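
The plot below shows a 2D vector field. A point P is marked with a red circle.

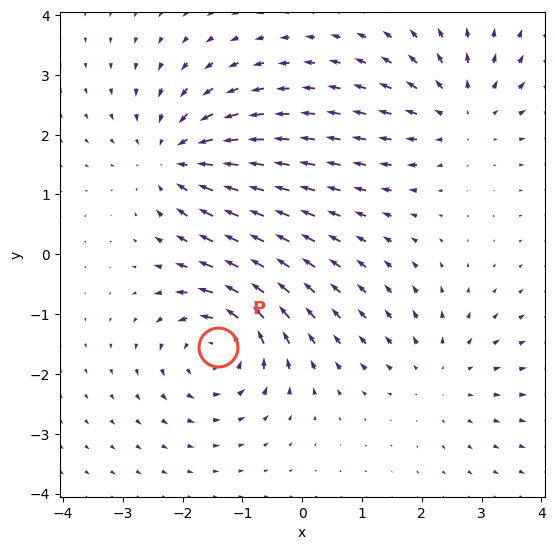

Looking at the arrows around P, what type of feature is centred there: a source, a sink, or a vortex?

vortex

At P (-1.4, -1.6) the arrows circulate counterclockwise. Divergence ≈0, curl about +6 — near-zero divergence with nonzero curl is a vortex.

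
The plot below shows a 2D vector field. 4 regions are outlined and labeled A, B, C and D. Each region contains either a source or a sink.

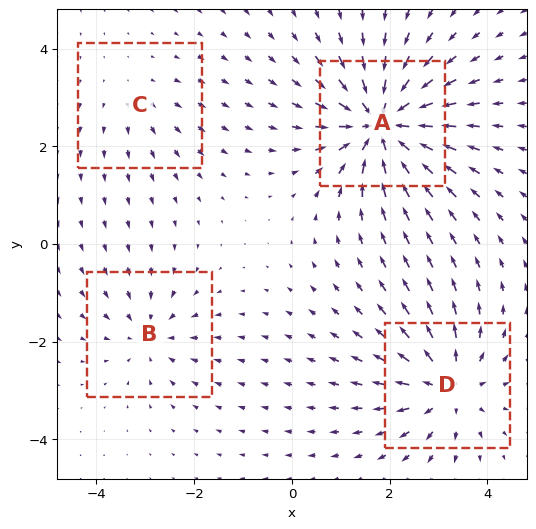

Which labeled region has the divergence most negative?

A

Divergence at each region's feature centre — A: about -8, B: about -4, C: about +2, D: about +6. Region A is most negative.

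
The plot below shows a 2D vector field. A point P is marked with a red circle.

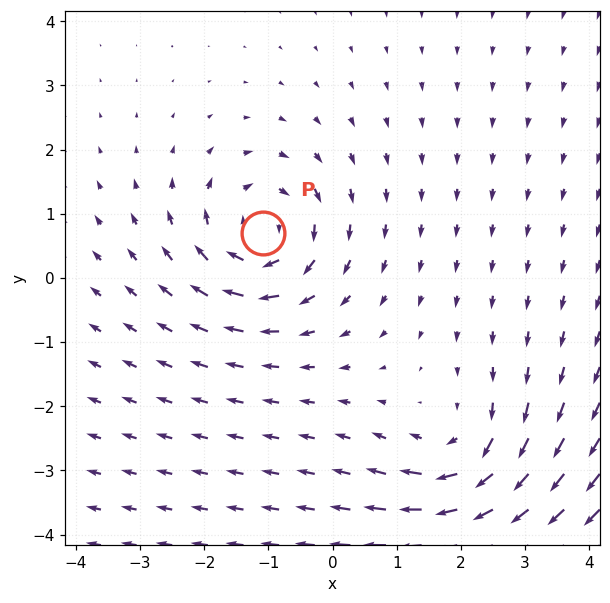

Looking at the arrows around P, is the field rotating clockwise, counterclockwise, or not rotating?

clockwise

Near P at (-1.1, 0.7) the arrows circulate clockwise. The curl (z-component) there is about -5; negative curl means clockwise rotation.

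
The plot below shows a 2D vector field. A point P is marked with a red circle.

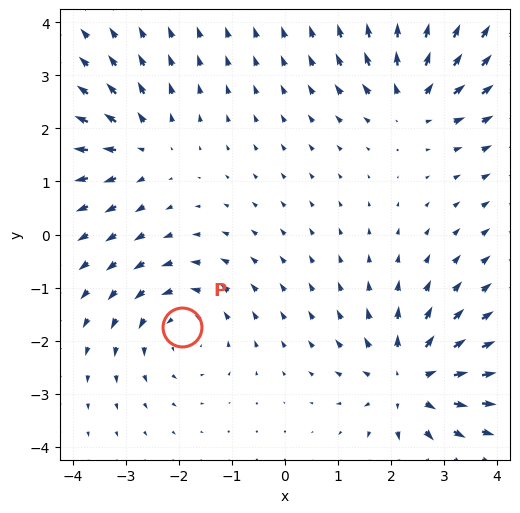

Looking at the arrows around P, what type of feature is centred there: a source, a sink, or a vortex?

vortex

At P (-1.9, -1.7) the arrows circulate counterclockwise. Divergence ≈0, curl about +4 — near-zero divergence with nonzero curl is a vortex.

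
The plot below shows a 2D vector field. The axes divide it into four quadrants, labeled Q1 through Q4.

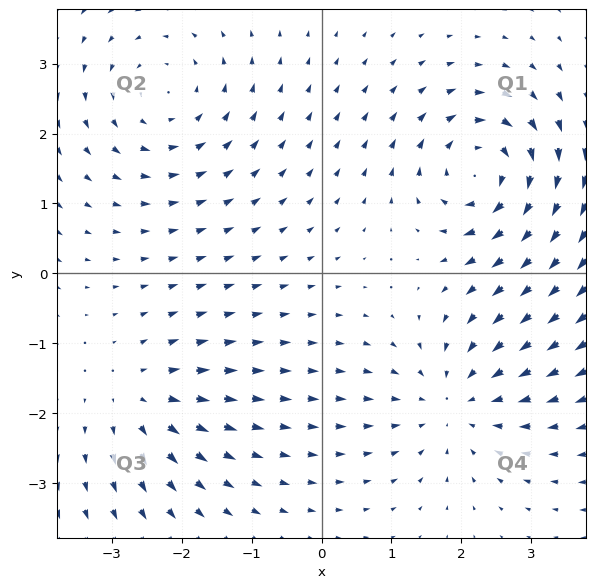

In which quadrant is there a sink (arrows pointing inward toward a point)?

Q4

The sink sits at approximately (1.9, -1.8), which lies in quadrant Q4. The divergence there is about -4, negative as expected for a sink.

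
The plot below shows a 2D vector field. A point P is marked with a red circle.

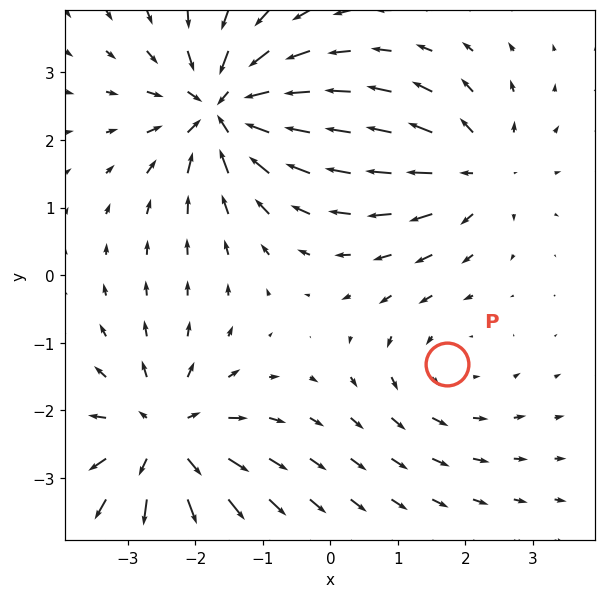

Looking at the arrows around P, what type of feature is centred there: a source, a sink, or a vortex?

vortex

At P (1.7, -1.3) the arrows circulate counterclockwise. Divergence ≈0, curl about +2 — near-zero divergence with nonzero curl is a vortex.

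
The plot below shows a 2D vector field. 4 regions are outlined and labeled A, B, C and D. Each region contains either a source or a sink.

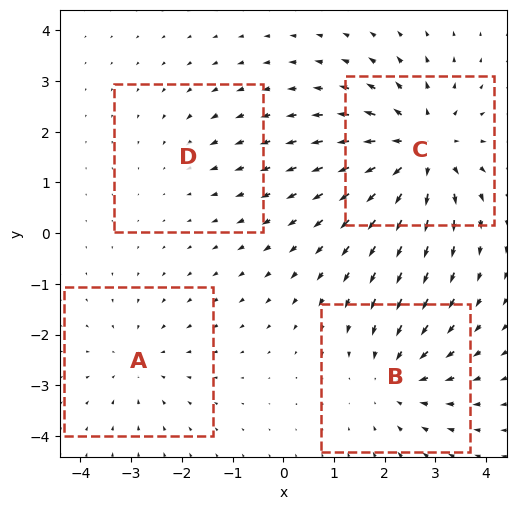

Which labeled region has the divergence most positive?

C

Divergence at each region's feature centre — A: about -3, B: about -4, C: about +6, D: about -2. Region C is most positive.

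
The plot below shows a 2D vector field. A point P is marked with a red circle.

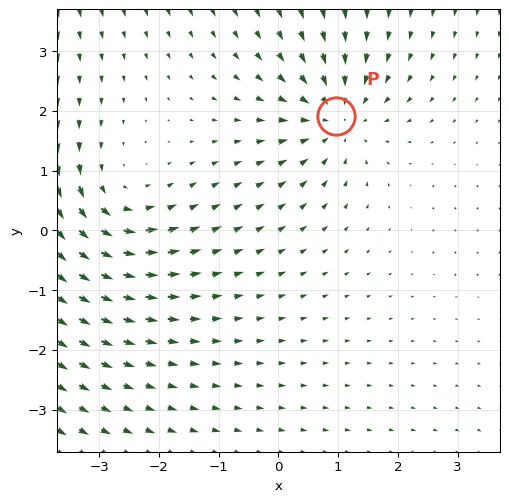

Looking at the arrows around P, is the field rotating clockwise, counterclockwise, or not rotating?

not rotating

Near P at (1.0, 1.9) the arrows show no circulation. The curl there is ≈0.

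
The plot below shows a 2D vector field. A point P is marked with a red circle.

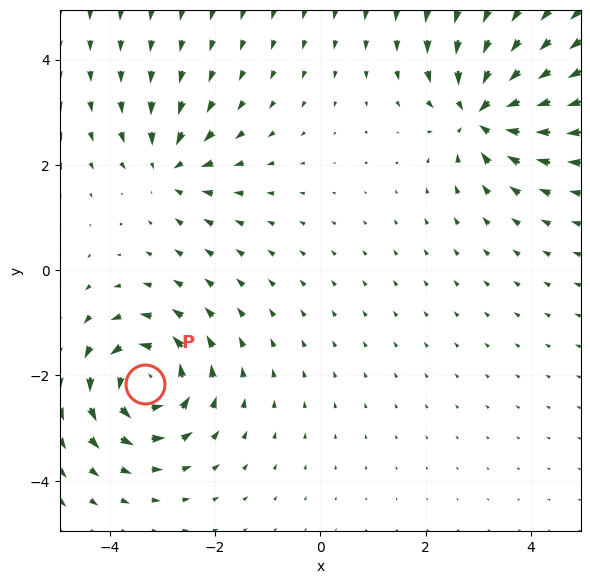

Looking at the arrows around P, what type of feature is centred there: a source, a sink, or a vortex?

At P (-3.3, -2.2) the arrows circulate counterclockwise. Divergence ≈0, curl about +6 — near-zero divergence with nonzero curl is a vortex.

vortex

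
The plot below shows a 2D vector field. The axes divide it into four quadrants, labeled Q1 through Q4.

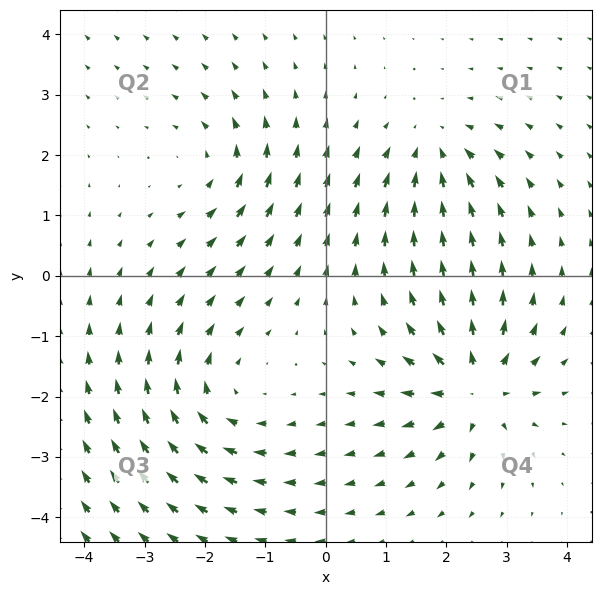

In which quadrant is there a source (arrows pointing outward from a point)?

The source sits at approximately (2.5, -1.8), which lies in quadrant Q4. The divergence there is about +6, positive as expected for a source.

Q4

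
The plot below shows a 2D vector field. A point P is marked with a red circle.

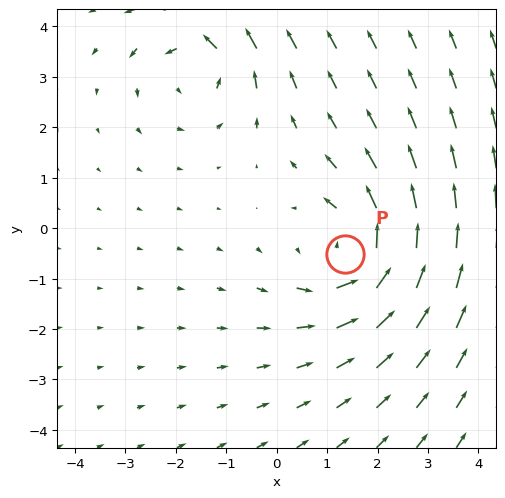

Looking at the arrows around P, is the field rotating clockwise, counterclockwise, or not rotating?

Near P at (1.3, -0.5) the arrows circulate counterclockwise. The curl (z-component) there is about +4; positive curl means counterclockwise rotation.

counterclockwise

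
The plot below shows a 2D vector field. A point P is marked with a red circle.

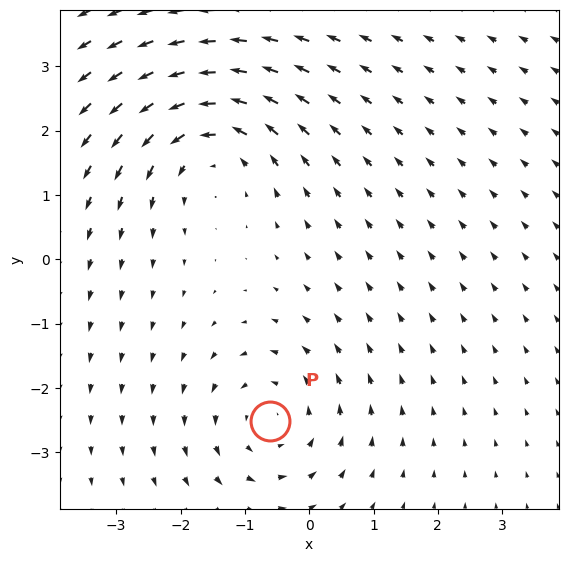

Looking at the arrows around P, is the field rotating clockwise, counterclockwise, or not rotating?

counterclockwise

Near P at (-0.6, -2.5) the arrows circulate counterclockwise. The curl (z-component) there is about +3; positive curl means counterclockwise rotation.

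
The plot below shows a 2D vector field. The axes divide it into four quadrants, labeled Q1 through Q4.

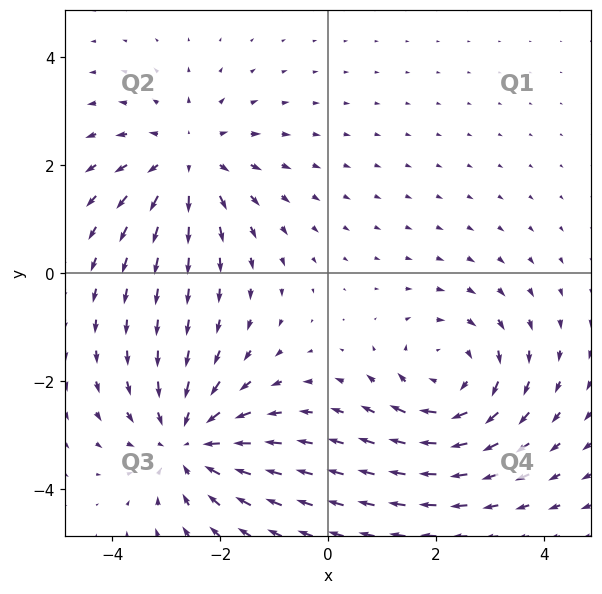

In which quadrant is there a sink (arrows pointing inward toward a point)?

The sink sits at approximately (-2.6, -3.1), which lies in quadrant Q3. The divergence there is about -4, negative as expected for a sink.

Q3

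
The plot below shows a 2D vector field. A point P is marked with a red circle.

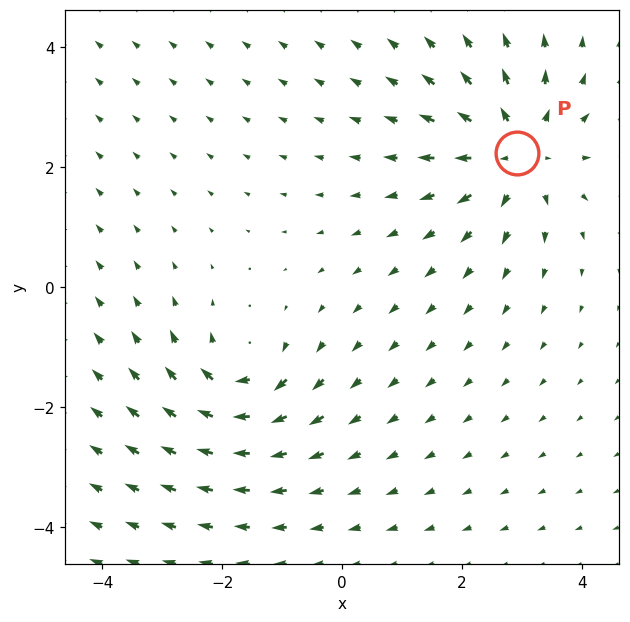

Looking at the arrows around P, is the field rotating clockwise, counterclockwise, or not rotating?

Near P at (2.9, 2.2) the arrows show no circulation. The curl there is ≈0.

not rotating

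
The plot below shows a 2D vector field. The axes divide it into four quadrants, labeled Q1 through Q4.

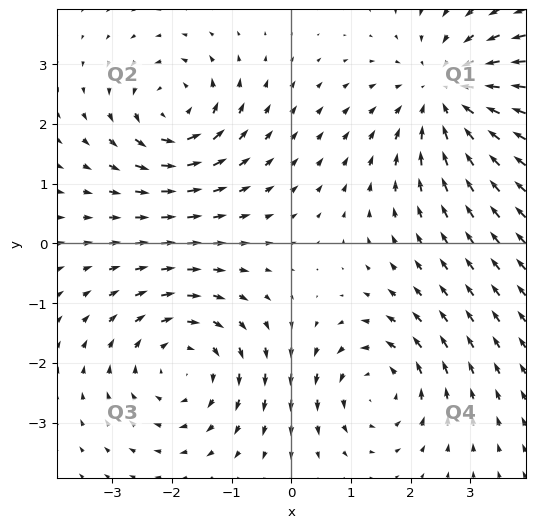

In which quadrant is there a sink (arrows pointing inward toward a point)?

Q1

The sink sits at approximately (2.6, 2.5), which lies in quadrant Q1. The divergence there is about -4, negative as expected for a sink.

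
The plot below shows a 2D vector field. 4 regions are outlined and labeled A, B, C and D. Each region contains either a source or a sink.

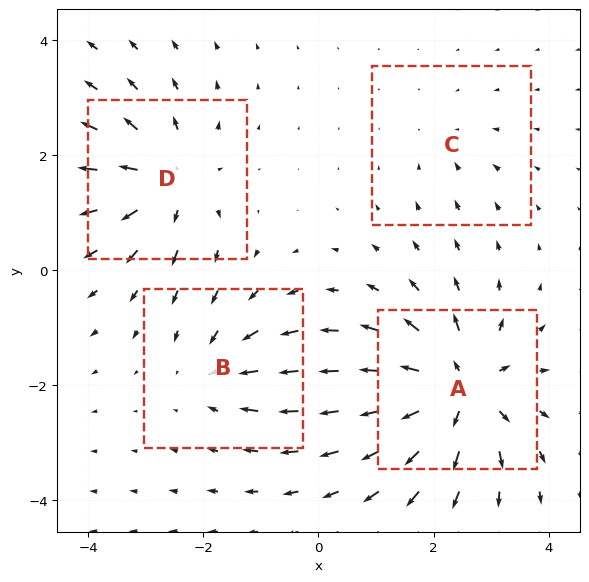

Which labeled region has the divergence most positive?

A

Divergence at each region's feature centre — A: about +8, B: about -4, C: about -2, D: about +6. Region A is most positive.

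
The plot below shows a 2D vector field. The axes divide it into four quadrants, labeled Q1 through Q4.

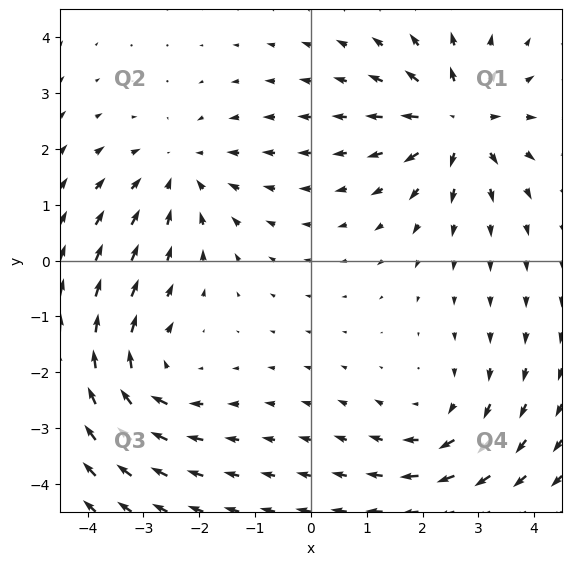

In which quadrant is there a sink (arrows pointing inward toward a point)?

Q2

The sink sits at approximately (-2.3, 1.6), which lies in quadrant Q2. The divergence there is about -3, negative as expected for a sink.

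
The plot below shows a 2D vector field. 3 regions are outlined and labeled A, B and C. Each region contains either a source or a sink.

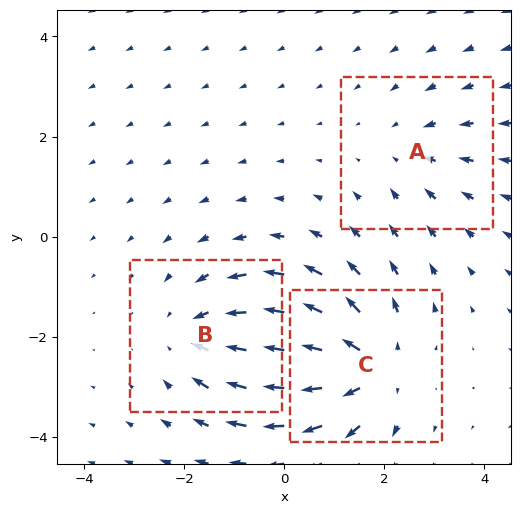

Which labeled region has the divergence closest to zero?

Divergence at each region's feature centre — A: about -2, B: about -3, C: about +4. Region A is closest to zero.

A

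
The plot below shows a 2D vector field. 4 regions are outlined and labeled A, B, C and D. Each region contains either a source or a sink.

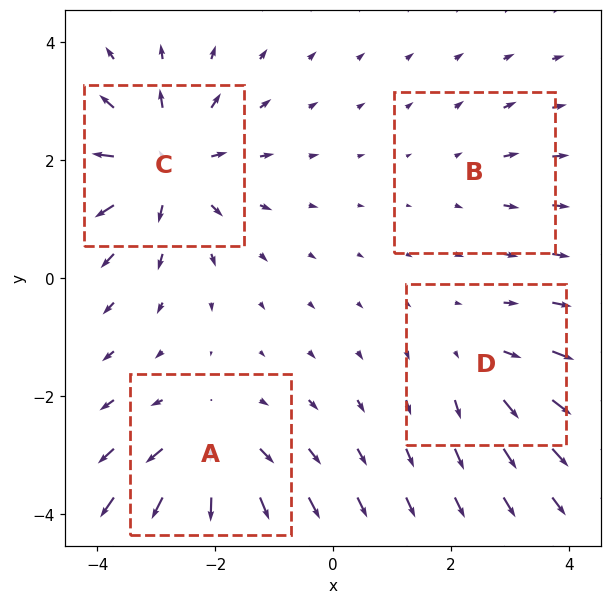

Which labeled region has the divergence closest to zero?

Divergence at each region's feature centre — A: about +5, B: about +2, C: about +7, D: about +4. Region B is closest to zero.

B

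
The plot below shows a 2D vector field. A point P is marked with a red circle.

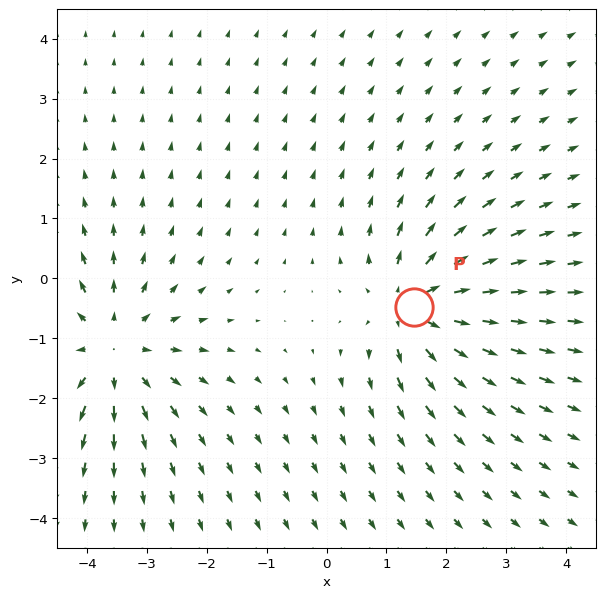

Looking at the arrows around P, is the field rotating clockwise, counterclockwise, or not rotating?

Near P at (1.5, -0.5) the arrows show no circulation. The curl there is ≈0.

not rotating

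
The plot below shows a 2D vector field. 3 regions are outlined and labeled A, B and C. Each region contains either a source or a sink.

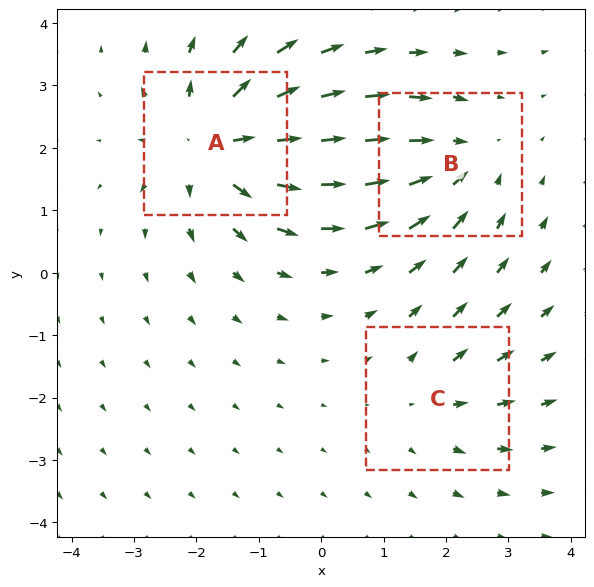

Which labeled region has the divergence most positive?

Divergence at each region's feature centre — A: about +5, B: about -3, C: about +2. Region A is most positive.

A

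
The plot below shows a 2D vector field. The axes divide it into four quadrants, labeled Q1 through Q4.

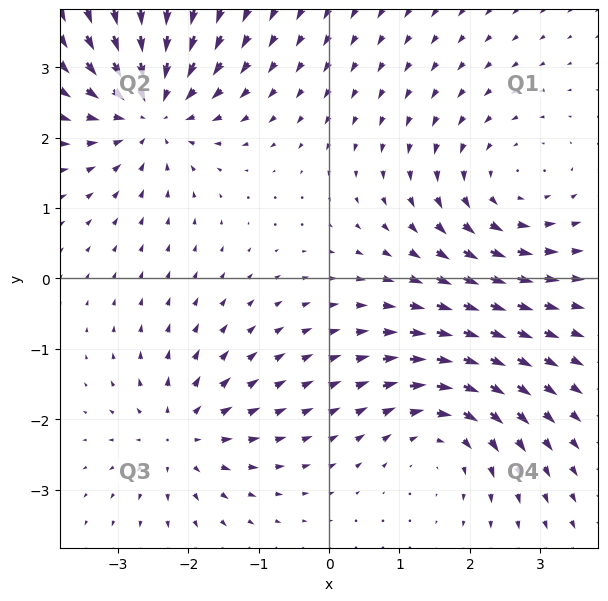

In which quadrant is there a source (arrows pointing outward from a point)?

The source sits at approximately (-2.1, -2.2), which lies in quadrant Q3. The divergence there is about +3, positive as expected for a source.

Q3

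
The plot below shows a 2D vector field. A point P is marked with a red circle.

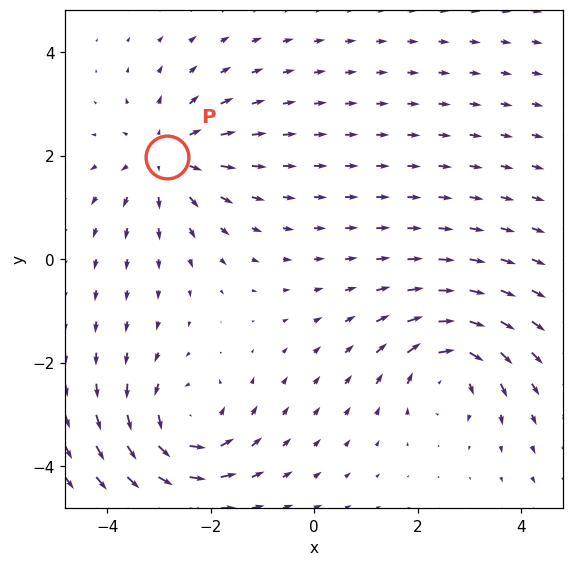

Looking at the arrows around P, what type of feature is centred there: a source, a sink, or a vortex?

At P (-2.9, 2.0) the arrows spread outward. Divergence about +3, curl ≈0 — positive divergence with near-zero curl is a source.

source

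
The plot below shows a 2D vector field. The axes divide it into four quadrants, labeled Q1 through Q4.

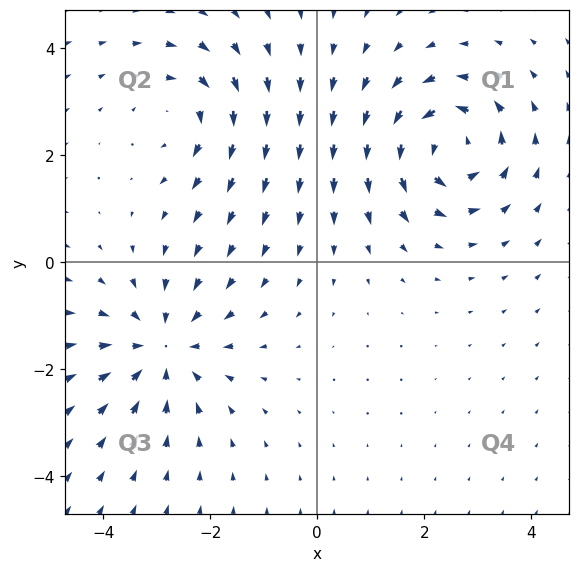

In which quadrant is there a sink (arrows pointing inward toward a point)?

The sink sits at approximately (-2.9, -1.6), which lies in quadrant Q3. The divergence there is about -4, negative as expected for a sink.

Q3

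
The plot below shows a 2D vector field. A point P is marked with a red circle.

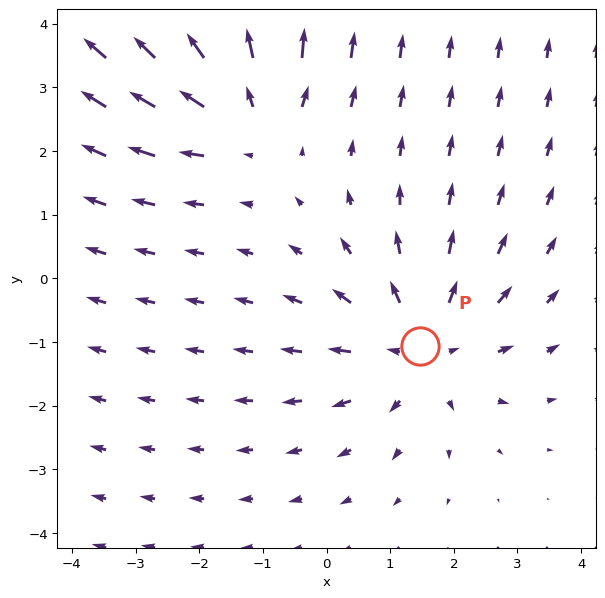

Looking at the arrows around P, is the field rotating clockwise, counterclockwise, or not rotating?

Near P at (1.5, -1.1) the arrows show no circulation. The curl there is ≈0.

not rotating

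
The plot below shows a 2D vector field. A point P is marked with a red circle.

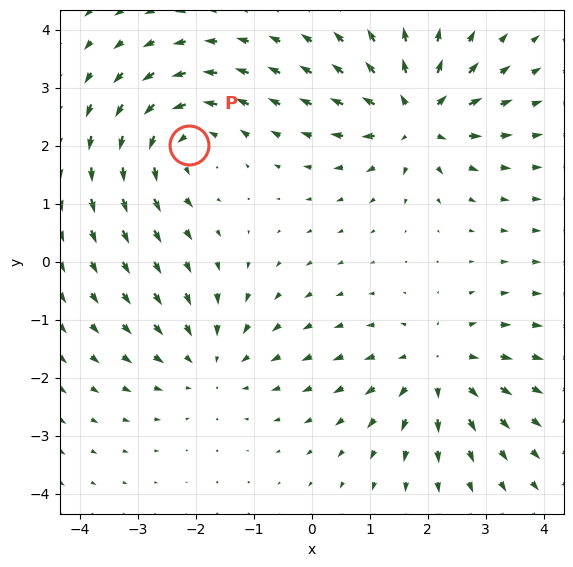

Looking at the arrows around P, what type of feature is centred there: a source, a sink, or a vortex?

vortex

At P (-2.1, 2.0) the arrows circulate counterclockwise. Divergence ≈0, curl about +5 — near-zero divergence with nonzero curl is a vortex.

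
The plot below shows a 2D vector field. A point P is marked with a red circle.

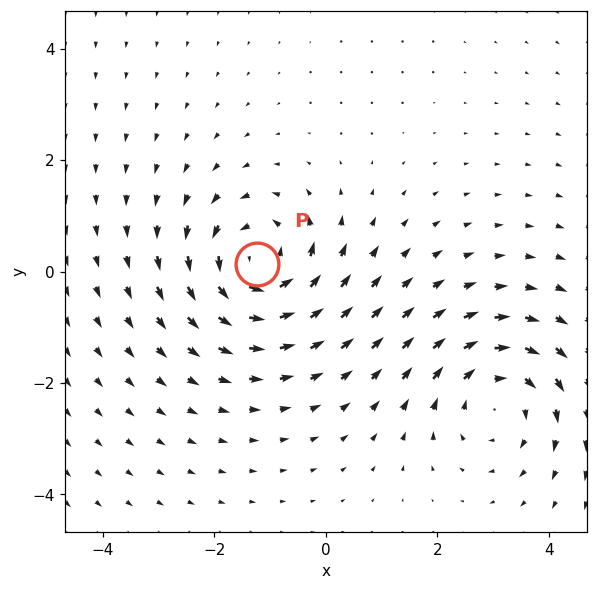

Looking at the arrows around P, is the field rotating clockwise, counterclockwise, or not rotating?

Near P at (-1.2, 0.1) the arrows circulate counterclockwise. The curl (z-component) there is about +3; positive curl means counterclockwise rotation.

counterclockwise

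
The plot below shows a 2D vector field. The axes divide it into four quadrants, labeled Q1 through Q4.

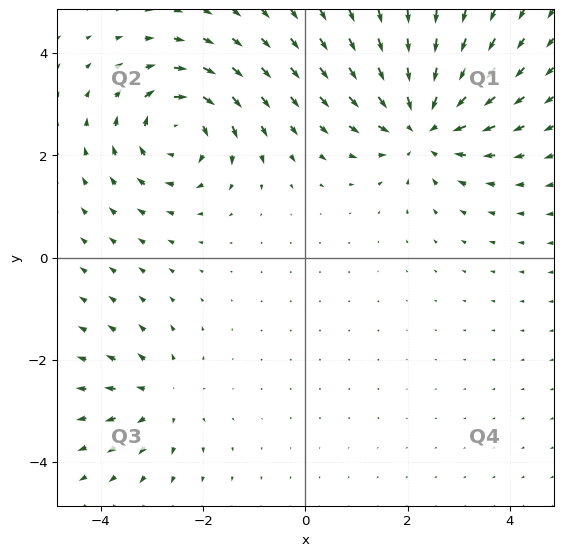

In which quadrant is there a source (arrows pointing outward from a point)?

Q3

The source sits at approximately (-2.8, -2.7), which lies in quadrant Q3. The divergence there is about +3, positive as expected for a source.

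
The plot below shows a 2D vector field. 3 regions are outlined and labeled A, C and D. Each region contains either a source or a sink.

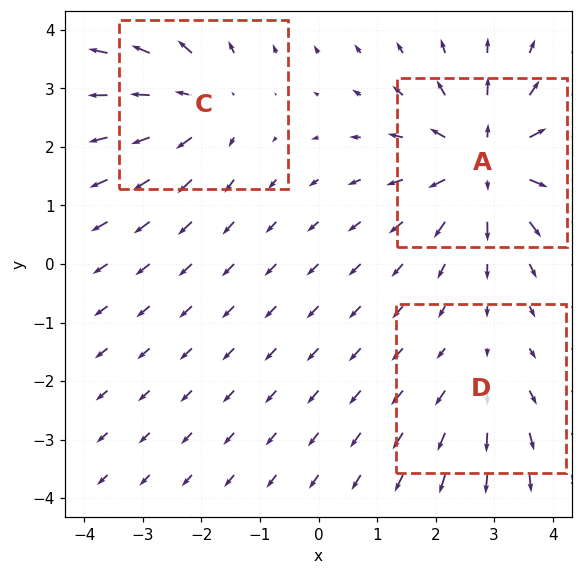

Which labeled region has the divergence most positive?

Divergence at each region's feature centre — A: about +5, C: about +3, D: about +2. Region A is most positive.

A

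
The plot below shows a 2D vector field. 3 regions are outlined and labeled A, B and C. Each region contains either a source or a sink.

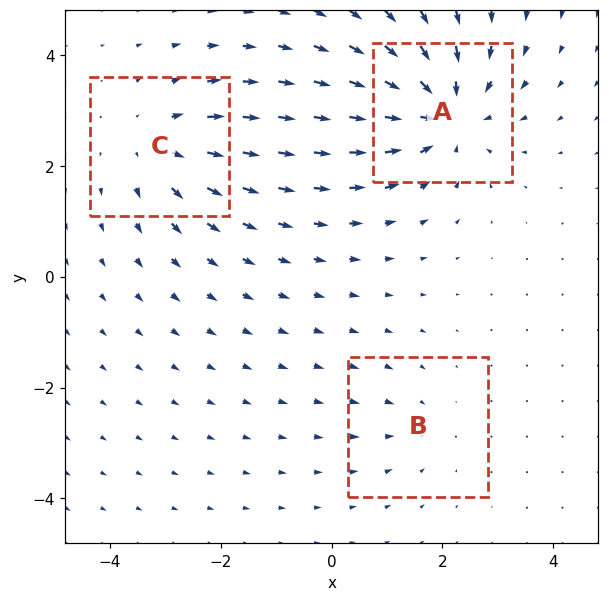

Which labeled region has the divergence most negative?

Divergence at each region's feature centre — A: about -5, B: about -2, C: about +3. Region A is most negative.

A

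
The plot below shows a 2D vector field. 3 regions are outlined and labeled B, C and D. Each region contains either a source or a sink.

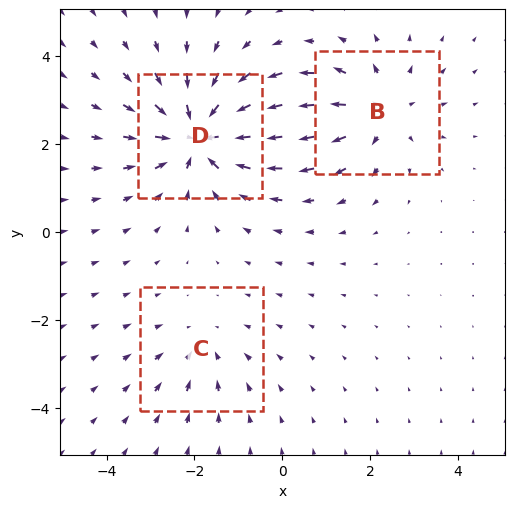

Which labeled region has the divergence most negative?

Divergence at each region's feature centre — B: about +3, C: about -2, D: about -5. Region D is most negative.

D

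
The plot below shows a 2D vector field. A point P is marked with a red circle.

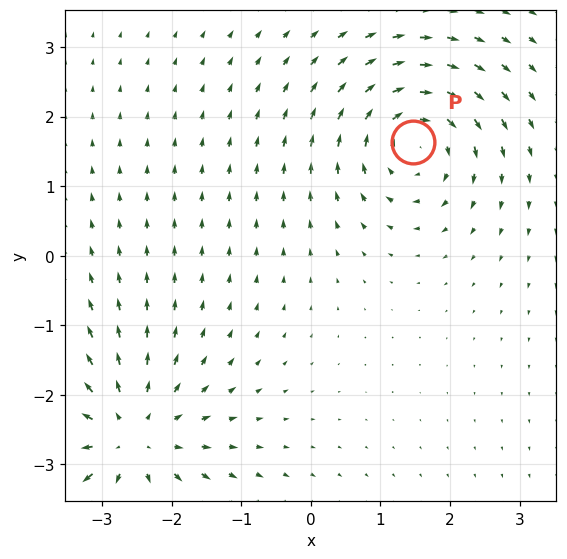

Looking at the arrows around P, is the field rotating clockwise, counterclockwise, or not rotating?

Near P at (1.5, 1.6) the arrows circulate clockwise. The curl (z-component) there is about -5; negative curl means clockwise rotation.

clockwise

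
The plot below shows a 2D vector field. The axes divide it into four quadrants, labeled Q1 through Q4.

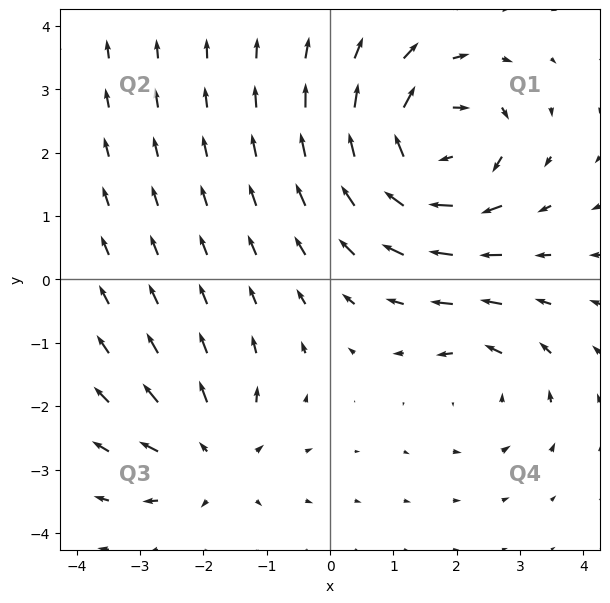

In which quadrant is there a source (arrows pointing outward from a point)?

The source sits at approximately (-1.8, -2.8), which lies in quadrant Q3. The divergence there is about +3, positive as expected for a source.

Q3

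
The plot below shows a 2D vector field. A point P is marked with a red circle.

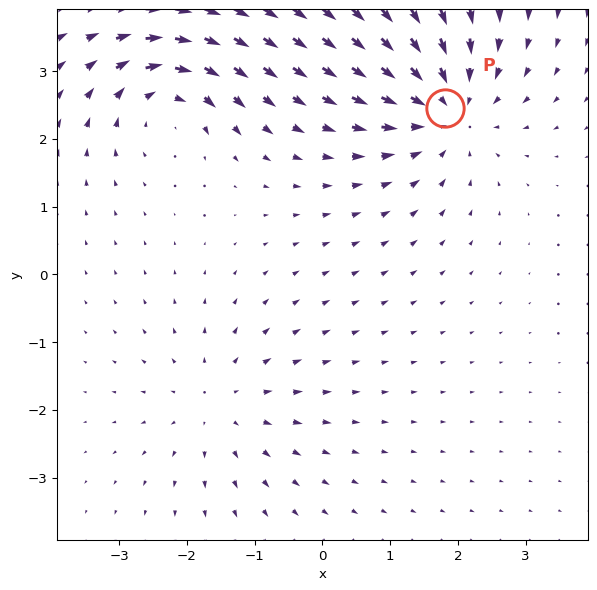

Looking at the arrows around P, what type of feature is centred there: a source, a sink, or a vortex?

At P (1.8, 2.5) the arrows converge inward. Divergence about -4, curl ≈0 — negative divergence with near-zero curl is a sink.

sink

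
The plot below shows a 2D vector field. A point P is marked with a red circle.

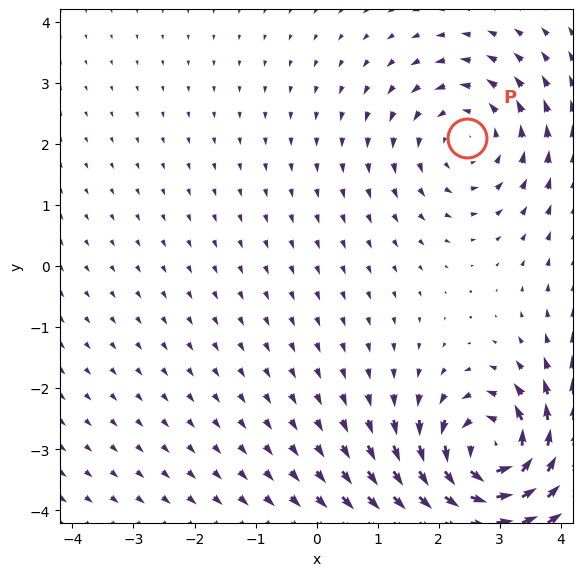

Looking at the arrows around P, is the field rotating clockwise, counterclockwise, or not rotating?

counterclockwise

Near P at (2.5, 2.1) the arrows circulate counterclockwise. The curl (z-component) there is about +2; positive curl means counterclockwise rotation.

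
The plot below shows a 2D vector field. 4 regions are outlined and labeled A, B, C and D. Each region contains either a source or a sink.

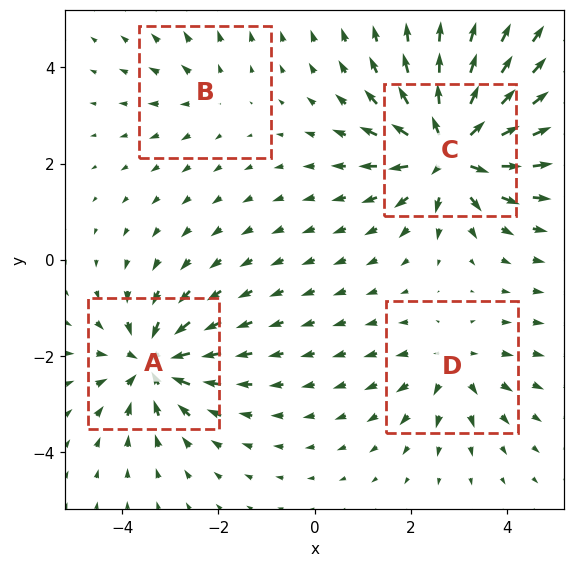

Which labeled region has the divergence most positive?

Divergence at each region's feature centre — A: about -6, B: about +2, C: about +9, D: about +4. Region C is most positive.

C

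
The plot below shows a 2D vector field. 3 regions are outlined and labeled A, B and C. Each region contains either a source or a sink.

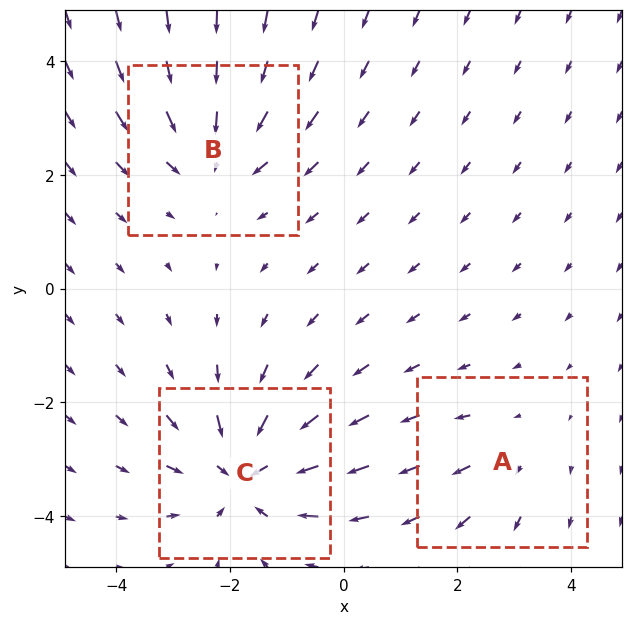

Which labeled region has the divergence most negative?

C

Divergence at each region's feature centre — A: about +2, B: about -3, C: about -4. Region C is most negative.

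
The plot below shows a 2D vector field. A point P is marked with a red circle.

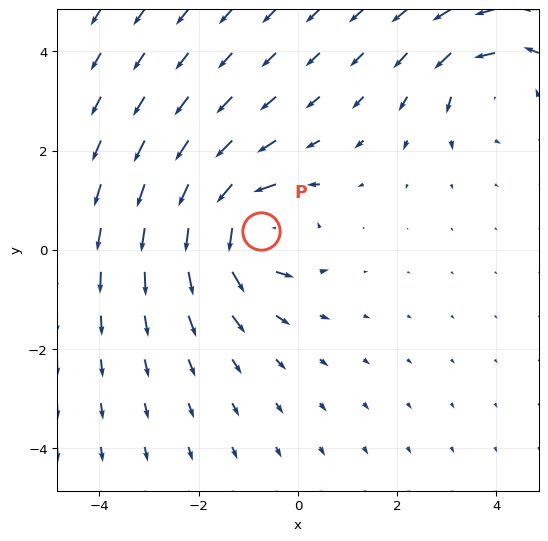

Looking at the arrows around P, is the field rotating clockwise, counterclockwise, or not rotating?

Near P at (-0.7, 0.4) the arrows circulate counterclockwise. The curl (z-component) there is about +6; positive curl means counterclockwise rotation.

counterclockwise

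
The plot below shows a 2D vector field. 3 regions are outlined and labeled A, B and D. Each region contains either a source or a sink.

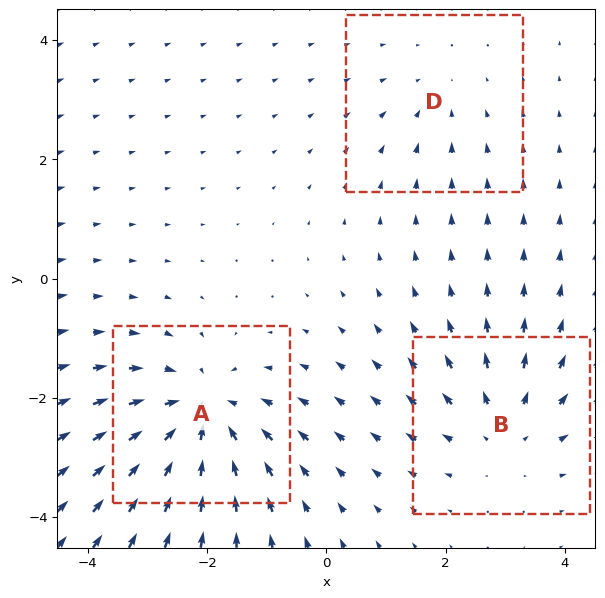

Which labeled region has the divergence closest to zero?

D

Divergence at each region's feature centre — A: about -4, B: about +3, D: about -2. Region D is closest to zero.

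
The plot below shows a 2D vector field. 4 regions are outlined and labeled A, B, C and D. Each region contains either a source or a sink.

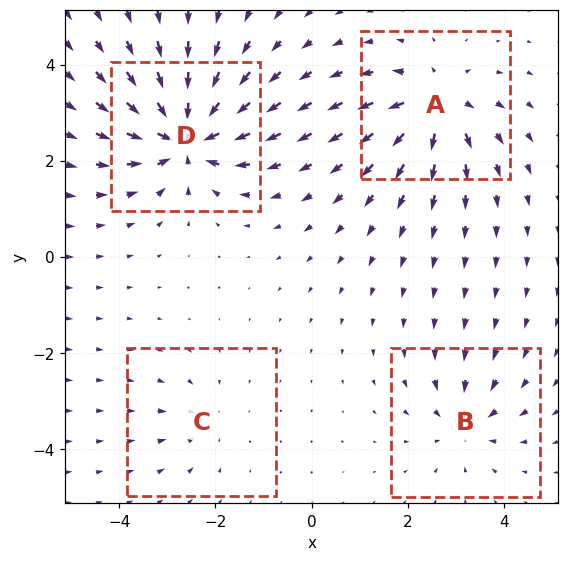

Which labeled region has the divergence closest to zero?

Divergence at each region's feature centre — A: about +6, B: about -4, C: about -2, D: about -8. Region C is closest to zero.

C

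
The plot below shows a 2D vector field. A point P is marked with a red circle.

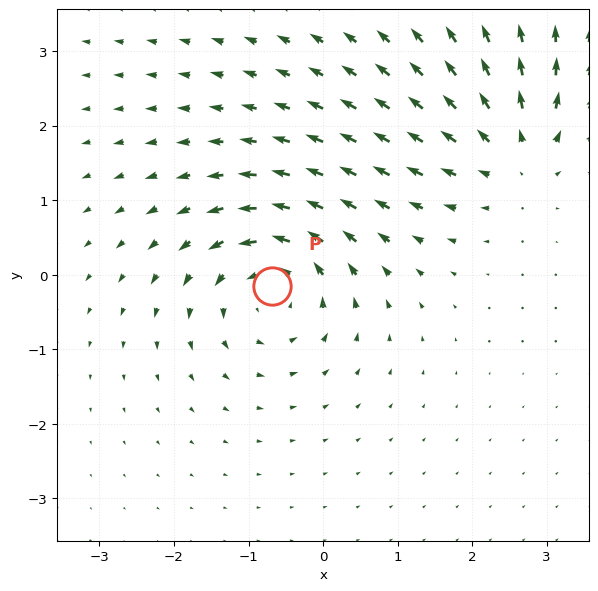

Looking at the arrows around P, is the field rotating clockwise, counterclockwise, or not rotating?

counterclockwise

Near P at (-0.7, -0.2) the arrows circulate counterclockwise. The curl (z-component) there is about +4; positive curl means counterclockwise rotation.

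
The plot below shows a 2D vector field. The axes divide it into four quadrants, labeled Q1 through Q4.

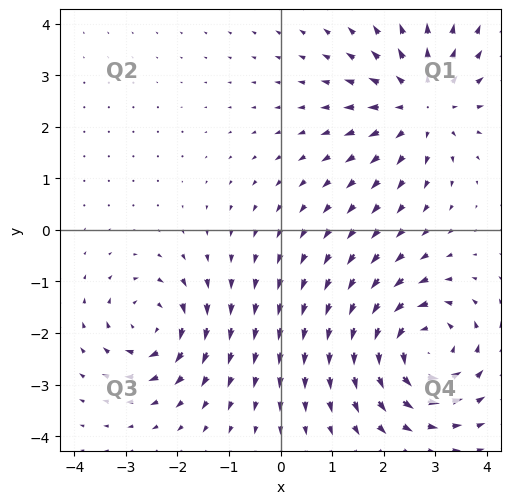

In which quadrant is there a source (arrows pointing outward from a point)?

Q1

The source sits at approximately (2.8, 2.4), which lies in quadrant Q1. The divergence there is about +4, positive as expected for a source.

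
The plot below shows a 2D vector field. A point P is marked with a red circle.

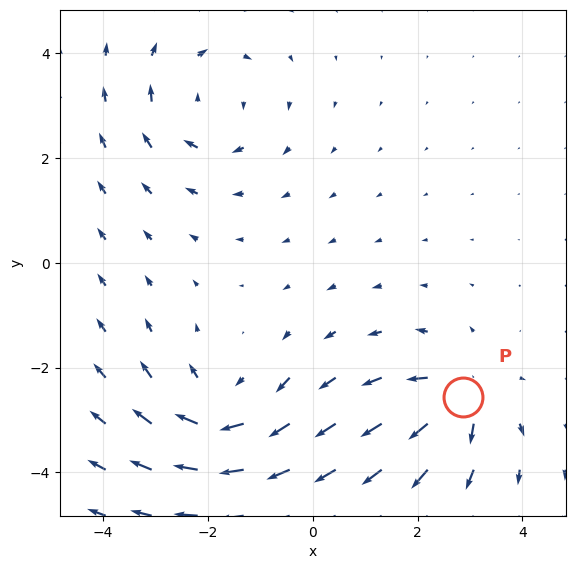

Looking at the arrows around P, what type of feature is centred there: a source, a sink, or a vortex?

At P (2.9, -2.6) the arrows spread outward. Divergence about +5, curl ≈0 — positive divergence with near-zero curl is a source.

source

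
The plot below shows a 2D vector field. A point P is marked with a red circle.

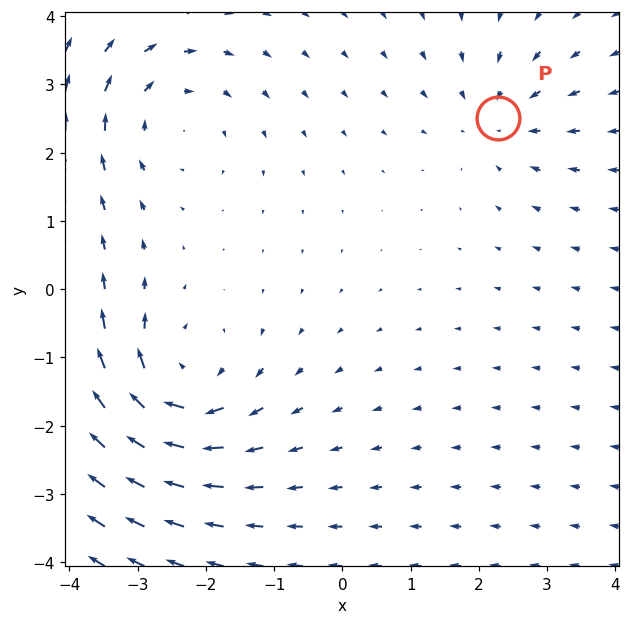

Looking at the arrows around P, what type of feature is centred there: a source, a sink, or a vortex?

At P (2.3, 2.5) the arrows converge inward. Divergence about -3, curl ≈0 — negative divergence with near-zero curl is a sink.

sink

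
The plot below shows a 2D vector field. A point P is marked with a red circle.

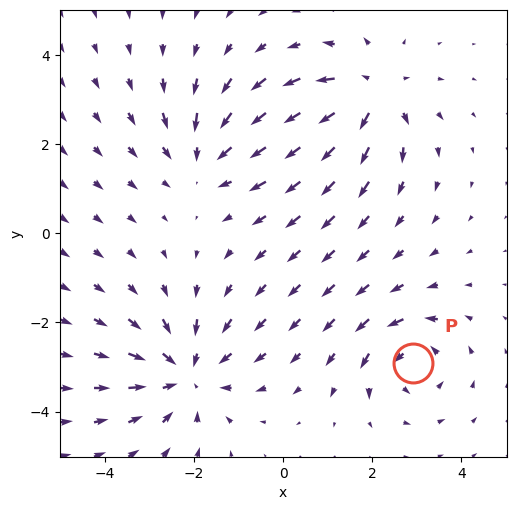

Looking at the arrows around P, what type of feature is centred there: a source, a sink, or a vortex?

At P (2.9, -2.9) the arrows circulate counterclockwise. Divergence ≈0, curl about +4 — near-zero divergence with nonzero curl is a vortex.

vortex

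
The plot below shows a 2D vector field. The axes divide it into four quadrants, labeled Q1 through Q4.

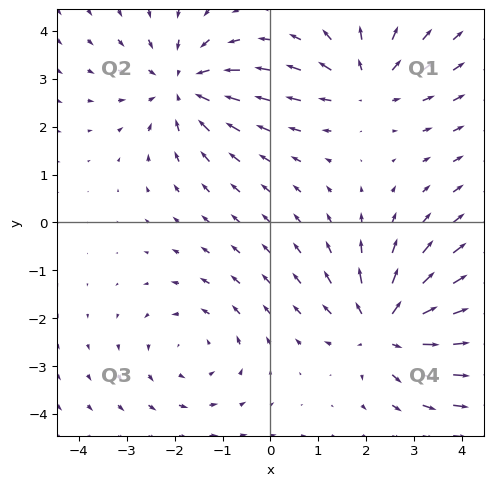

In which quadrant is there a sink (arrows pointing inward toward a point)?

The sink sits at approximately (-1.8, 2.9), which lies in quadrant Q2. The divergence there is about -4, negative as expected for a sink.

Q2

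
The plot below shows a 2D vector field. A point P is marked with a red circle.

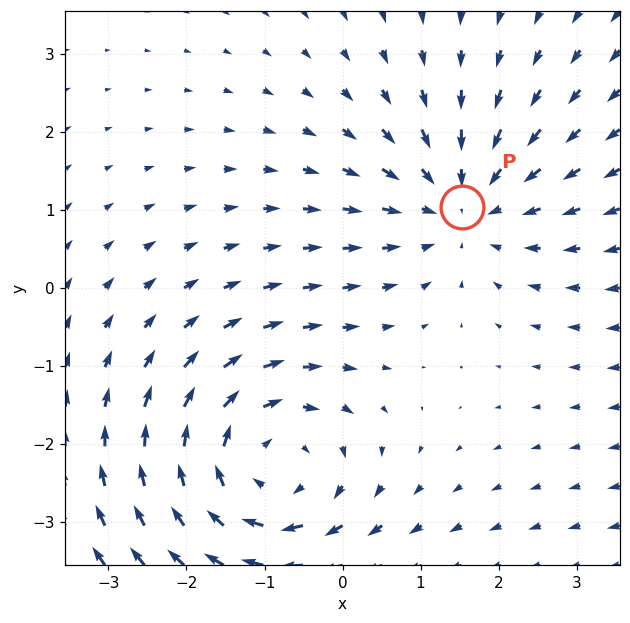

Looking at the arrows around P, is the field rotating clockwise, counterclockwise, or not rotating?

not rotating

Near P at (1.5, 1.0) the arrows show no circulation. The curl there is ≈0.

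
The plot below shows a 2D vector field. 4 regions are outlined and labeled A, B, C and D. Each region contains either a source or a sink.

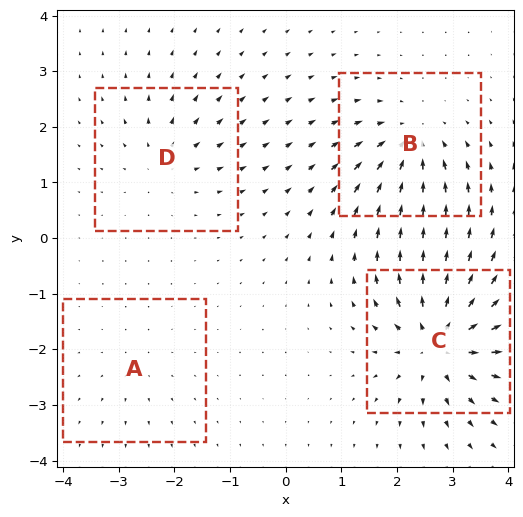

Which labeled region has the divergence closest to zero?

Divergence at each region's feature centre — A: about +2, B: about -6, C: about +8, D: about +4. Region A is closest to zero.

A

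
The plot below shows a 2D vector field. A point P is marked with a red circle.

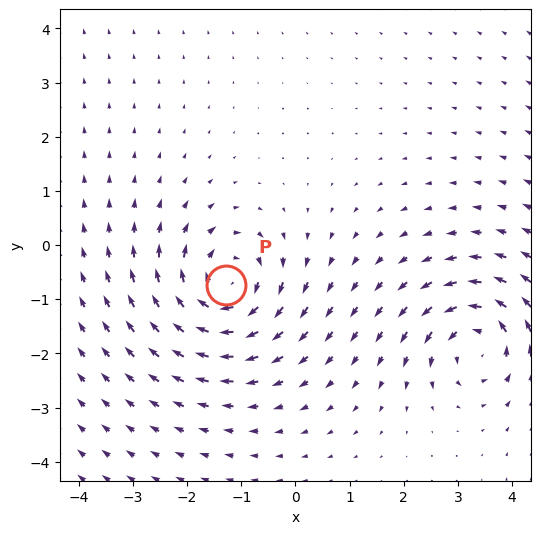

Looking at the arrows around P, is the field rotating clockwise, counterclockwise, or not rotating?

clockwise

Near P at (-1.3, -0.7) the arrows circulate clockwise. The curl (z-component) there is about -6; negative curl means clockwise rotation.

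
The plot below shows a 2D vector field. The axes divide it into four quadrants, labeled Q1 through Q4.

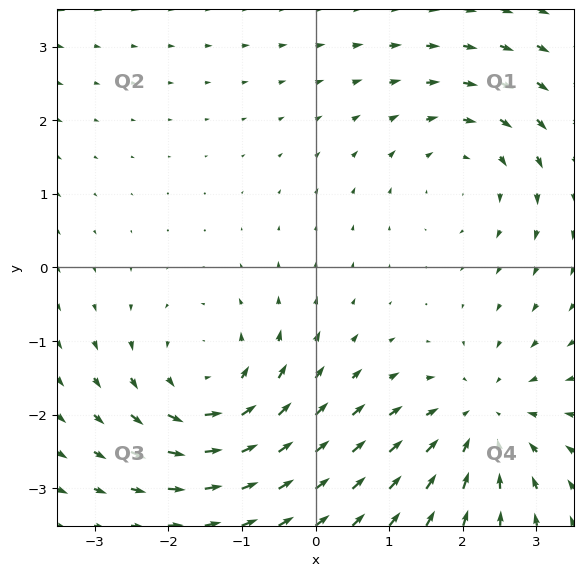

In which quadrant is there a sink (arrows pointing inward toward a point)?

The sink sits at approximately (2.3, -2.1), which lies in quadrant Q4. The divergence there is about -4, negative as expected for a sink.

Q4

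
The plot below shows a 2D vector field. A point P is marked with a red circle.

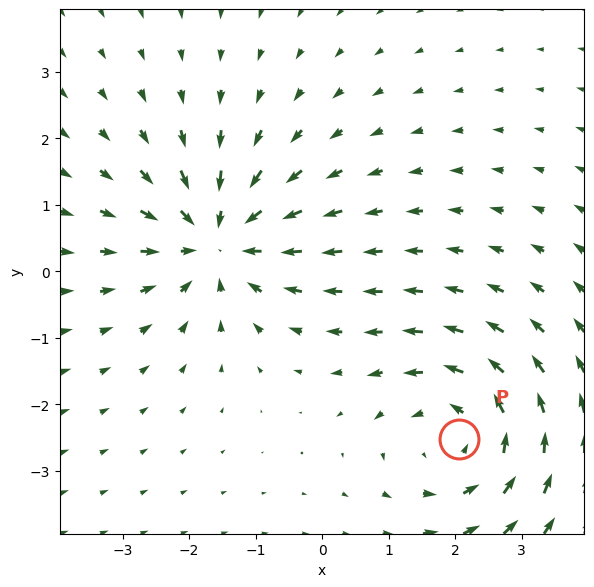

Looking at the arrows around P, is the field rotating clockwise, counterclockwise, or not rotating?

counterclockwise

Near P at (2.1, -2.5) the arrows circulate counterclockwise. The curl (z-component) there is about +4; positive curl means counterclockwise rotation.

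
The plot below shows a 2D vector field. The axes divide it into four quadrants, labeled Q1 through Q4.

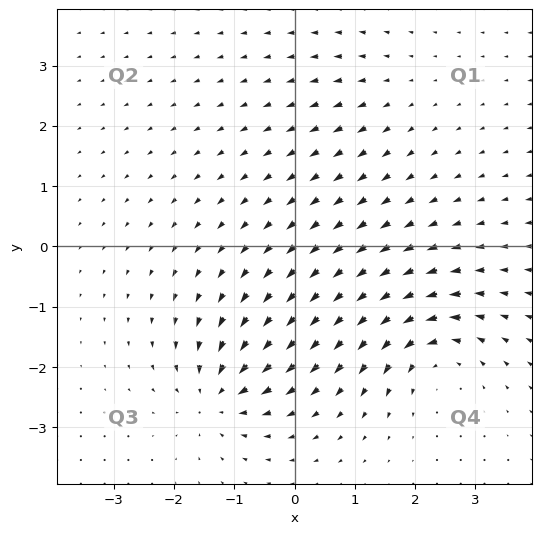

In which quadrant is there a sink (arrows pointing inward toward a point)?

The sink sits at approximately (-1.3, -2.5), which lies in quadrant Q3. The divergence there is about -7, negative as expected for a sink.

Q3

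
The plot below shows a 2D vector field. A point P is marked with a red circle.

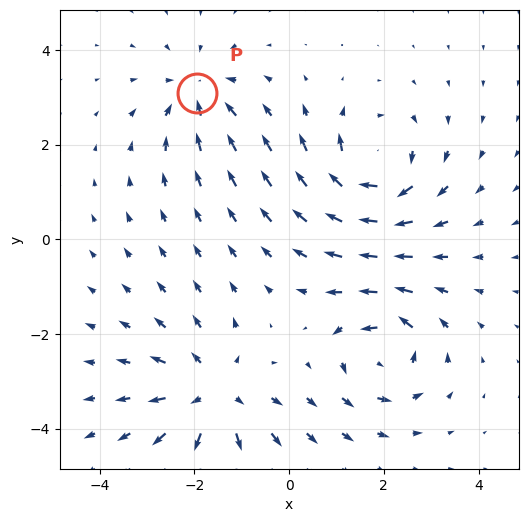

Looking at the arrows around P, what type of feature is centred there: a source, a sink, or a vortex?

sink

At P (-1.9, 3.1) the arrows converge inward. Divergence about -4, curl ≈0 — negative divergence with near-zero curl is a sink.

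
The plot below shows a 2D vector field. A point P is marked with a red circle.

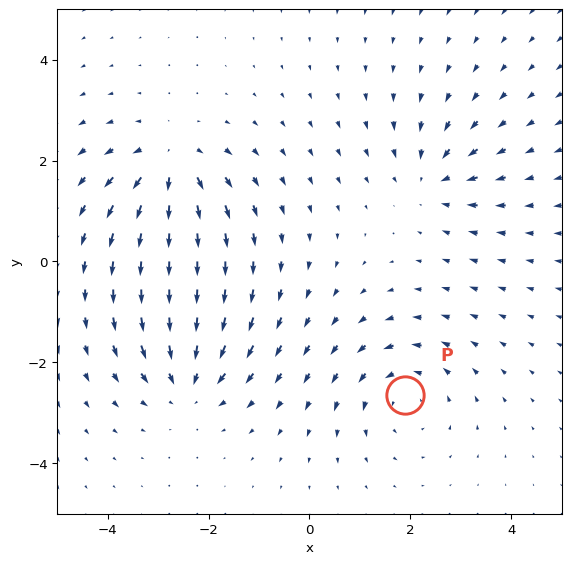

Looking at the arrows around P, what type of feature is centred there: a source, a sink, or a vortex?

vortex

At P (1.9, -2.7) the arrows circulate counterclockwise. Divergence ≈0, curl about +4 — near-zero divergence with nonzero curl is a vortex.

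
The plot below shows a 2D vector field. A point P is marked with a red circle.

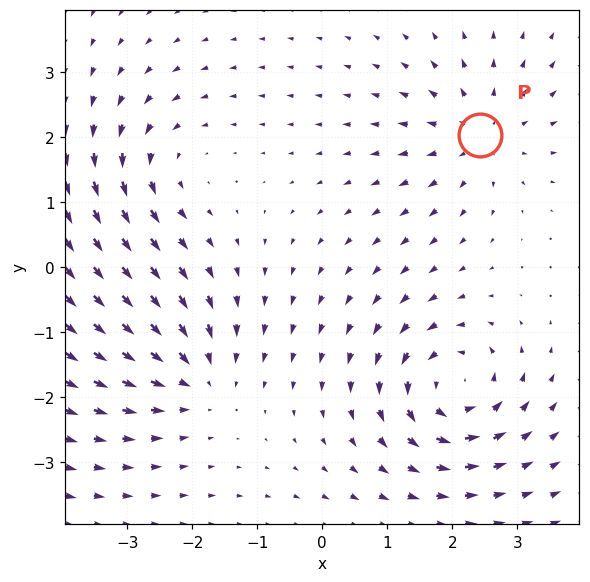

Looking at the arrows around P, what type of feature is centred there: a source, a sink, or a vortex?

source

At P (2.4, 2.0) the arrows spread outward. Divergence about +4, curl ≈0 — positive divergence with near-zero curl is a source.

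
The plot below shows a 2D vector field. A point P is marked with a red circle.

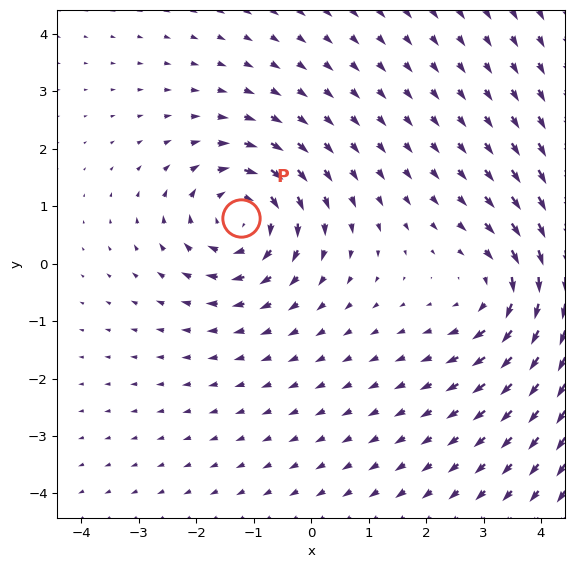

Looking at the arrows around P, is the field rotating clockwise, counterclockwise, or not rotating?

Near P at (-1.2, 0.8) the arrows circulate clockwise. The curl (z-component) there is about -5; negative curl means clockwise rotation.

clockwise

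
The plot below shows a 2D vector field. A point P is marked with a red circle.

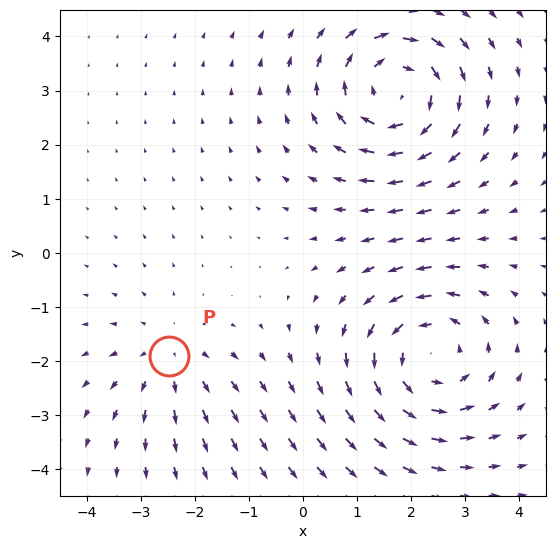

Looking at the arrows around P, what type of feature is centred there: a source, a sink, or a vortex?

At P (-2.5, -1.9) the arrows spread outward. Divergence about +2, curl ≈0 — positive divergence with near-zero curl is a source.

source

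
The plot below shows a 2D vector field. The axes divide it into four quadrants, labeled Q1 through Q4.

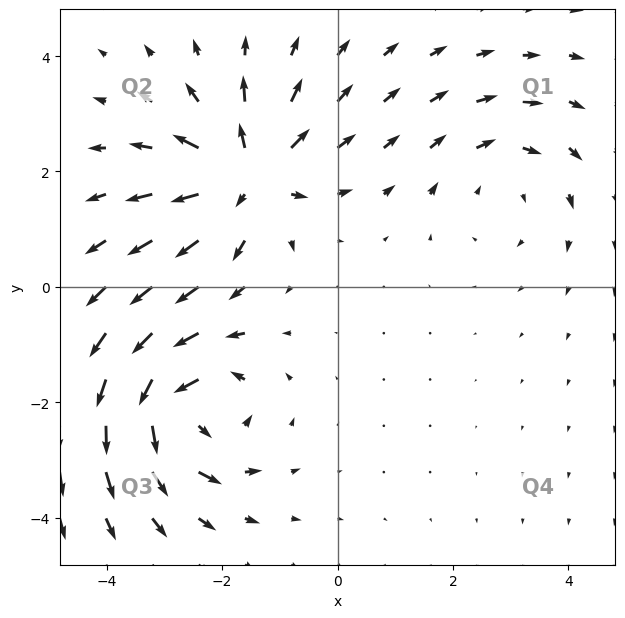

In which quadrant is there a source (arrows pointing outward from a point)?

The source sits at approximately (-1.6, 1.9), which lies in quadrant Q2. The divergence there is about +5, positive as expected for a source.

Q2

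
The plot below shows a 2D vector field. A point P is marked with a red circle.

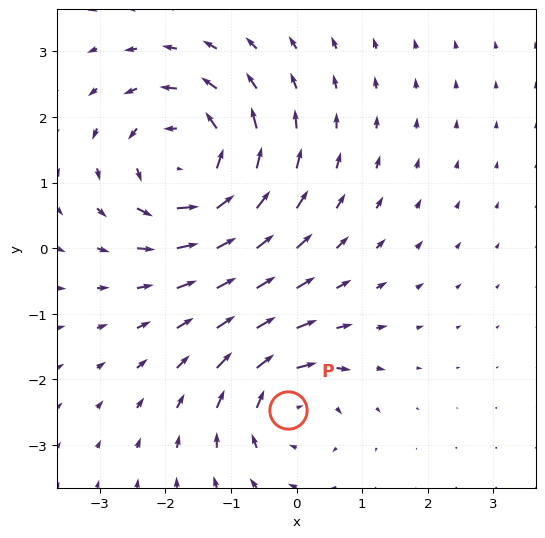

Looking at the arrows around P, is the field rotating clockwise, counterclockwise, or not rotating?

clockwise

Near P at (-0.1, -2.5) the arrows circulate clockwise. The curl (z-component) there is about -4; negative curl means clockwise rotation.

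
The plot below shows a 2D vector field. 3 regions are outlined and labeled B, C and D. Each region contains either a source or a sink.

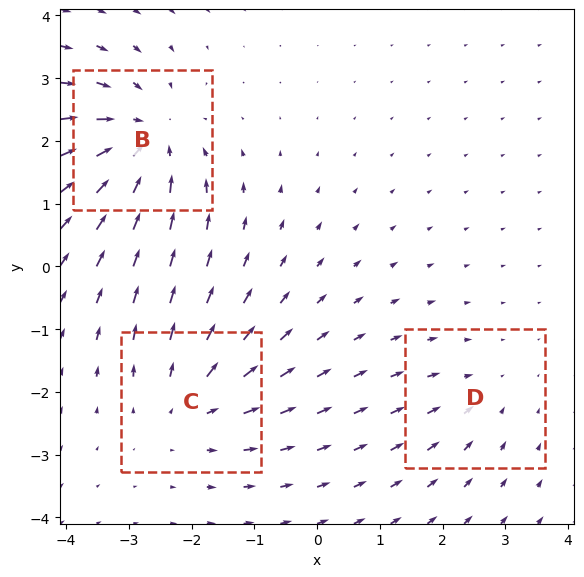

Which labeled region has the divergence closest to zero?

Divergence at each region's feature centre — B: about -4, C: about +3, D: about -2. Region D is closest to zero.

D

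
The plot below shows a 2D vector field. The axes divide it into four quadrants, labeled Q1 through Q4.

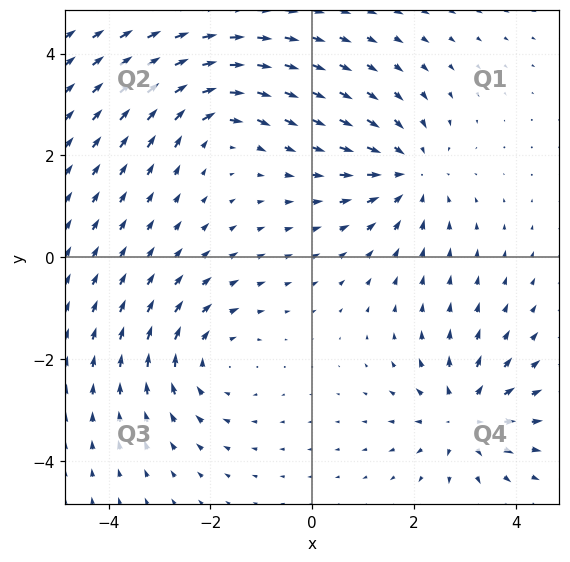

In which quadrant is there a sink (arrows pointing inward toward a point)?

The sink sits at approximately (1.9, 1.6), which lies in quadrant Q1. The divergence there is about -3, negative as expected for a sink.

Q1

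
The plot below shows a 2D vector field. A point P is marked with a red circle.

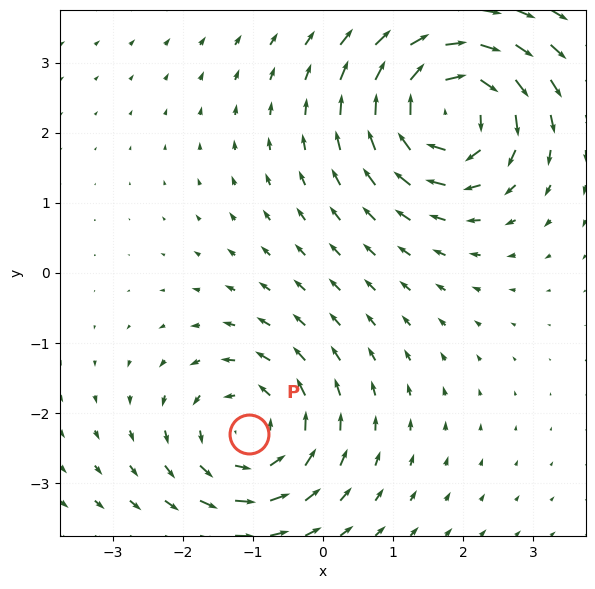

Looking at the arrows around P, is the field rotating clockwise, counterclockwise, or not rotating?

counterclockwise

Near P at (-1.0, -2.3) the arrows circulate counterclockwise. The curl (z-component) there is about +3; positive curl means counterclockwise rotation.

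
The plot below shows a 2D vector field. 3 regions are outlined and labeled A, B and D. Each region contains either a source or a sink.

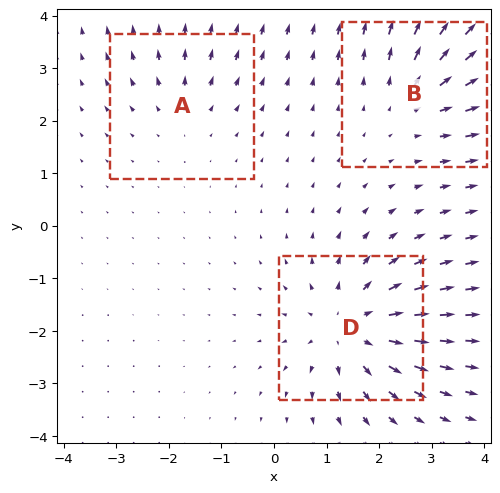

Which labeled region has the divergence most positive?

D

Divergence at each region's feature centre — A: about +2, B: about +3, D: about +4. Region D is most positive.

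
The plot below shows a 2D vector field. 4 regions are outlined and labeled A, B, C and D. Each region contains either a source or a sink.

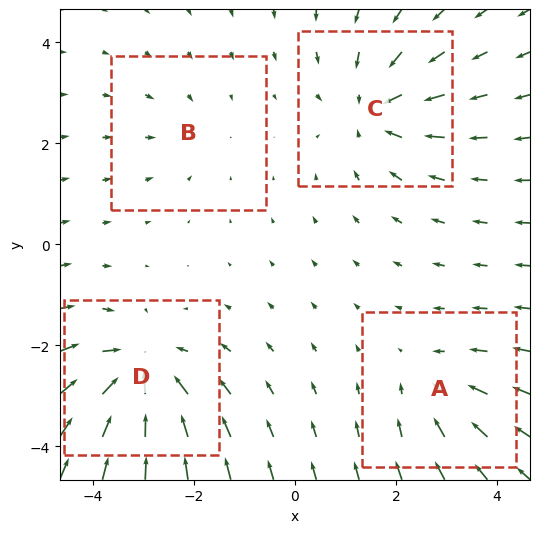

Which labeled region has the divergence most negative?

D

Divergence at each region's feature centre — A: about -3, B: about -2, C: about -5, D: about -6. Region D is most negative.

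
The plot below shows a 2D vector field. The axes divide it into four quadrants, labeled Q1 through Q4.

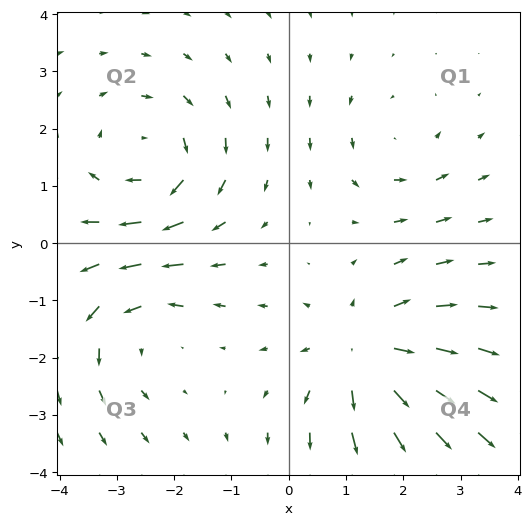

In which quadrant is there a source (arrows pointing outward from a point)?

Q4

The source sits at approximately (1.3, -1.9), which lies in quadrant Q4. The divergence there is about +4, positive as expected for a source.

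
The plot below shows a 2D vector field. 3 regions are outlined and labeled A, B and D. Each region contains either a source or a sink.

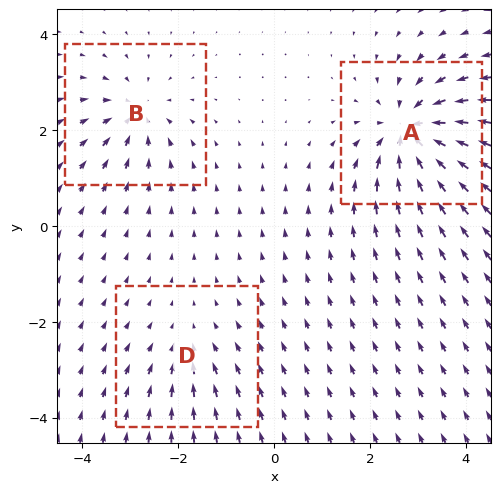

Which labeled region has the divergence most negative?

Divergence at each region's feature centre — A: about -7, B: about -4, D: about -2. Region A is most negative.

A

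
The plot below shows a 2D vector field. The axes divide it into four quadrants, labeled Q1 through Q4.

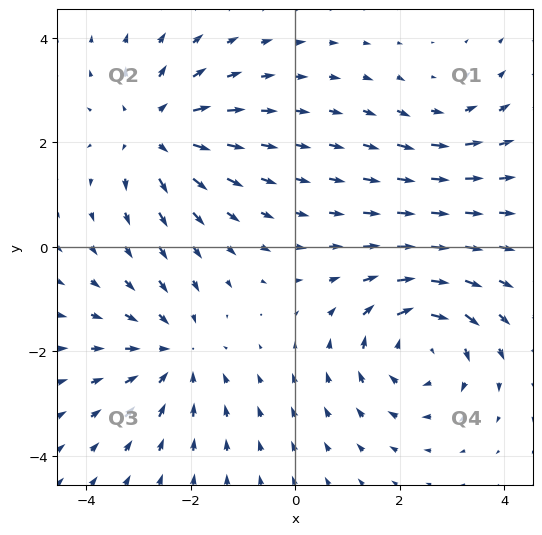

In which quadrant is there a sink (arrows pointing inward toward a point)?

The sink sits at approximately (-2.3, -2.0), which lies in quadrant Q3. The divergence there is about -3, negative as expected for a sink.

Q3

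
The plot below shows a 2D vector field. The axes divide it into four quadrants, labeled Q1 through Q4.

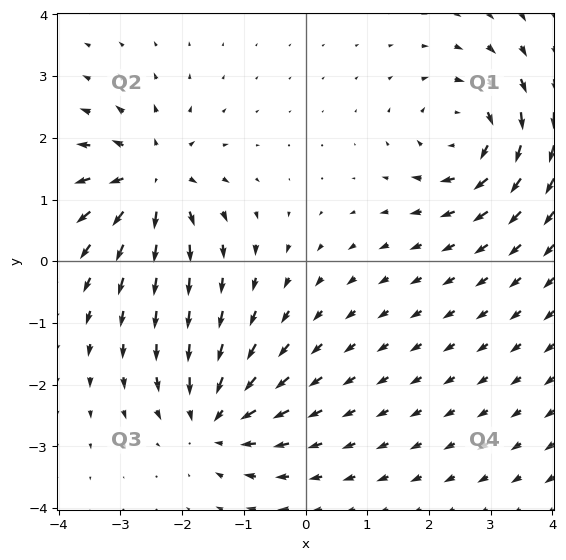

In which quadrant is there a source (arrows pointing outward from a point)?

The source sits at approximately (-2.5, 1.3), which lies in quadrant Q2. The divergence there is about +5, positive as expected for a source.

Q2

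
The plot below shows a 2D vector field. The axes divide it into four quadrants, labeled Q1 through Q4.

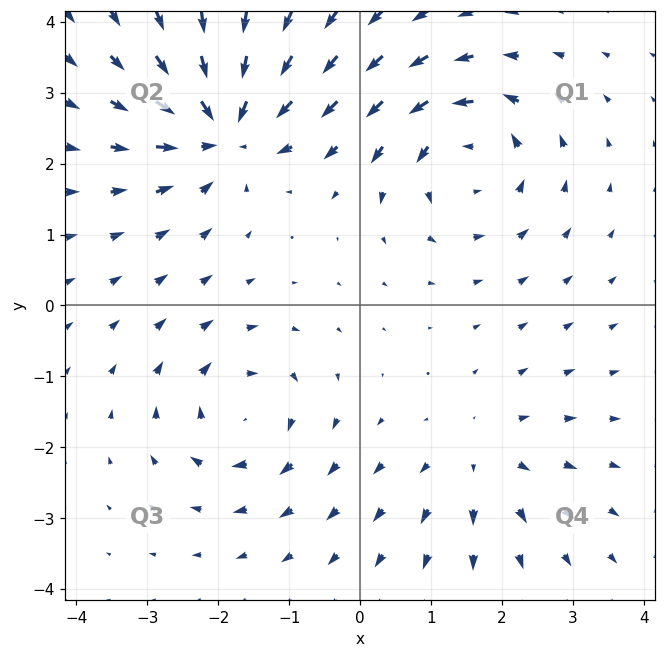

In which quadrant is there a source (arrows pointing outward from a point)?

The source sits at approximately (1.7, -2.1), which lies in quadrant Q4. The divergence there is about +2, positive as expected for a source.

Q4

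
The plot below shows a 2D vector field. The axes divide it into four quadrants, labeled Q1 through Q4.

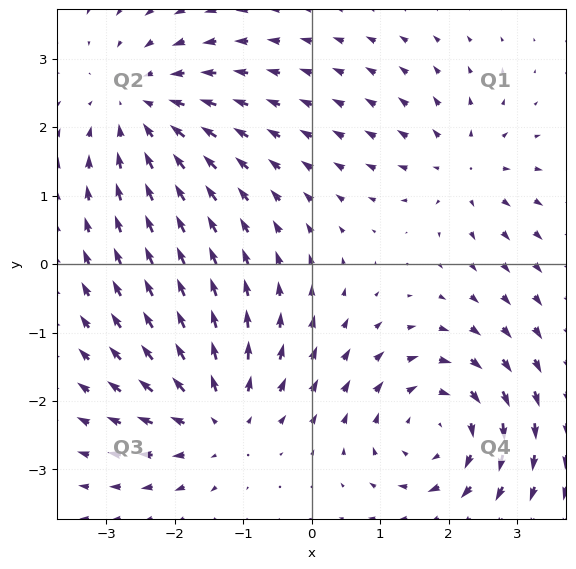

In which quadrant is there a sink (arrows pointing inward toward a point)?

Q2

The sink sits at approximately (-2.5, 2.3), which lies in quadrant Q2. The divergence there is about -4, negative as expected for a sink.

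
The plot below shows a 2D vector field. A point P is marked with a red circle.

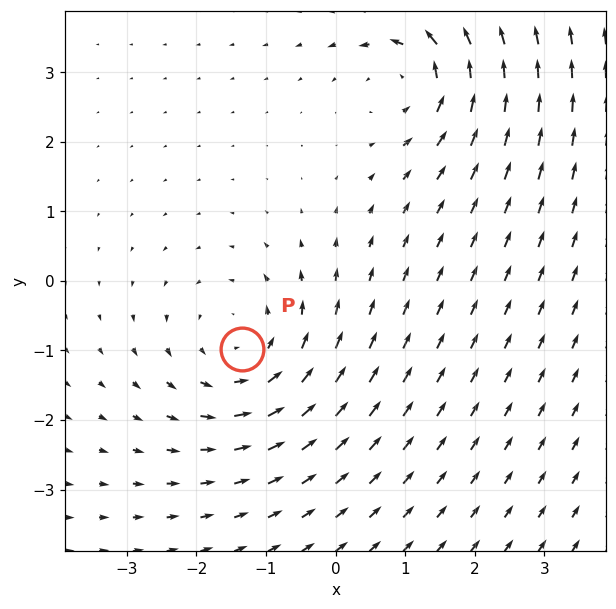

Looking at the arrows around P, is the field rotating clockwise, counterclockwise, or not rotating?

counterclockwise

Near P at (-1.3, -1.0) the arrows circulate counterclockwise. The curl (z-component) there is about +3; positive curl means counterclockwise rotation.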